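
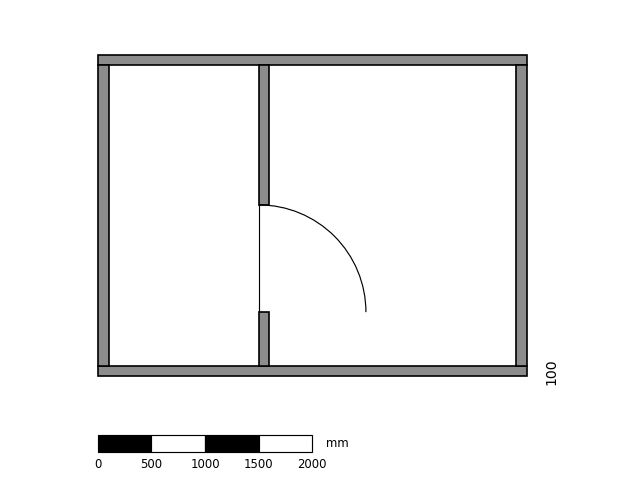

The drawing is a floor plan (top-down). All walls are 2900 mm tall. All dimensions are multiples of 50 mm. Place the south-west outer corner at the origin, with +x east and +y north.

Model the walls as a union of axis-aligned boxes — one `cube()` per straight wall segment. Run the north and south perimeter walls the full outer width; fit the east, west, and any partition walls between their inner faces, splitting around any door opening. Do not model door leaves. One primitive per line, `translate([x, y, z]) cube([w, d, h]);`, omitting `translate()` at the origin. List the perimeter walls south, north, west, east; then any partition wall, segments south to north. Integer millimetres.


cube([4000, 100, 2900]);
translate([0, 2900, 0]) cube([4000, 100, 2900]);
translate([0, 100, 0]) cube([100, 2800, 2900]);
translate([3900, 100, 0]) cube([100, 2800, 2900]);
translate([1500, 100, 0]) cube([100, 500, 2900]);
translate([1500, 1600, 0]) cube([100, 1300, 2900]);


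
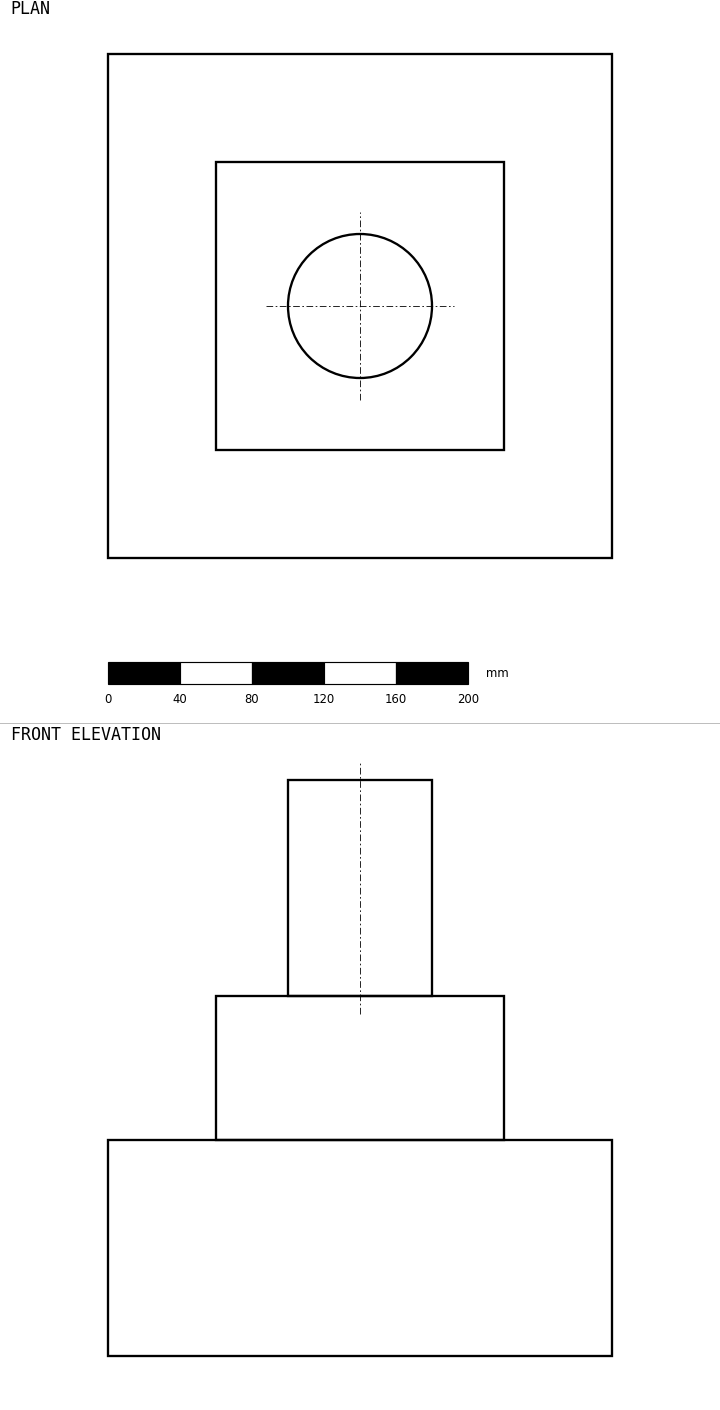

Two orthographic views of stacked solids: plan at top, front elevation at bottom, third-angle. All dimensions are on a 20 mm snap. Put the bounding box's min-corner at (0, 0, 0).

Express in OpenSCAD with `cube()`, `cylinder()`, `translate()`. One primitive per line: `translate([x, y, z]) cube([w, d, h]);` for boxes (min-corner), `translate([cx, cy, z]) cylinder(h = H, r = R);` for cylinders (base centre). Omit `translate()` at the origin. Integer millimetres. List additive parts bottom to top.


cube([280, 280, 120]);
translate([60, 60, 120]) cube([160, 160, 80]);
translate([140, 140, 200]) cylinder(h = 120, r = 40);


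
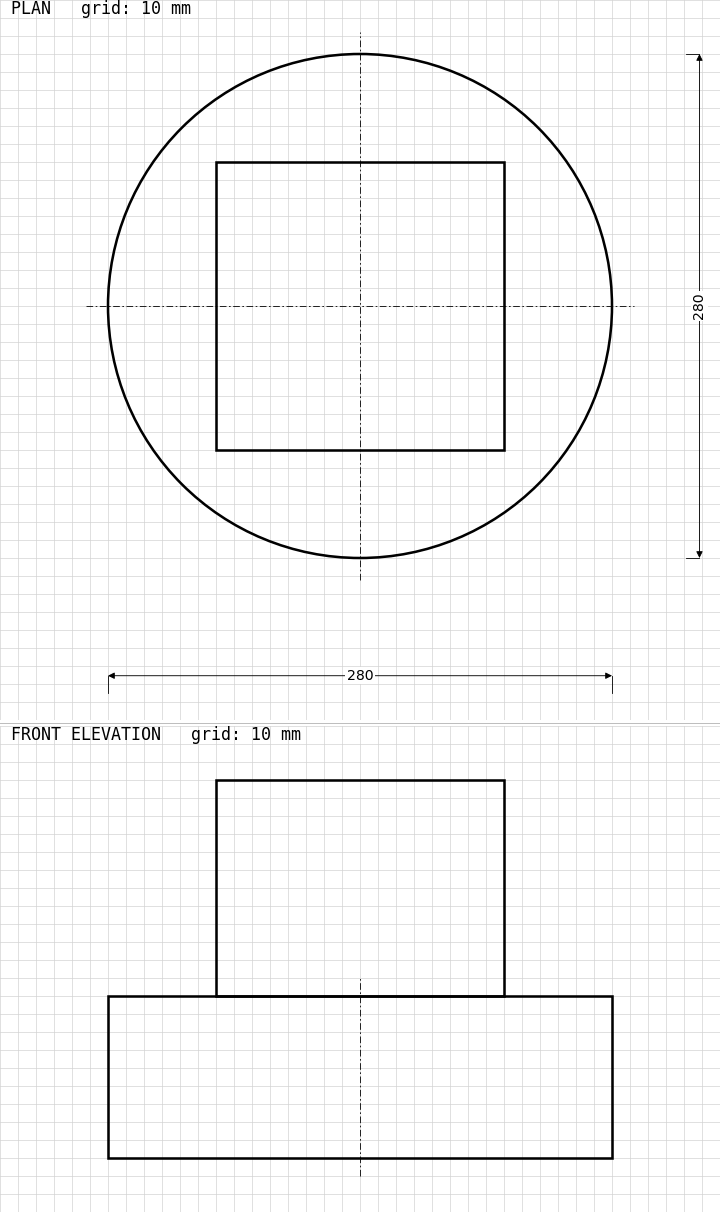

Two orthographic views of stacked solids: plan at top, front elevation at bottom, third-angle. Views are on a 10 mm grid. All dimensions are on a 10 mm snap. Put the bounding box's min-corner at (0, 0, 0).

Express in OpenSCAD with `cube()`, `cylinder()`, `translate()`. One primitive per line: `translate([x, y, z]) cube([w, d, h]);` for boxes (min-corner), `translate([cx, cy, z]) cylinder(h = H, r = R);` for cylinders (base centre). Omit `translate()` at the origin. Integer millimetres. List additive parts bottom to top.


translate([140, 140, 0]) cylinder(h = 90, r = 140);
translate([60, 60, 90]) cube([160, 160, 120]);


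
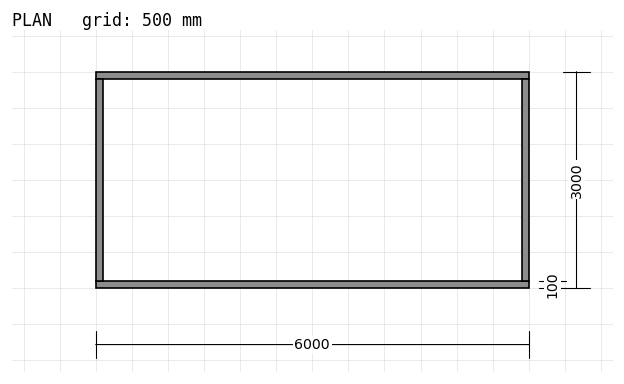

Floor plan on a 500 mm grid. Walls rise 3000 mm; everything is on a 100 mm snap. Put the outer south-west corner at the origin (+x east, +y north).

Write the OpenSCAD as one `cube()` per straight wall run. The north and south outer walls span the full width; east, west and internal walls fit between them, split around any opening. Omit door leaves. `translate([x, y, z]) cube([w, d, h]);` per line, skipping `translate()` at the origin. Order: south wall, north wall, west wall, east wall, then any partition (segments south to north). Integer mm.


cube([6000, 100, 3000]);
translate([0, 2900, 0]) cube([6000, 100, 3000]);
translate([0, 100, 0]) cube([100, 2800, 3000]);
translate([5900, 100, 0]) cube([100, 2800, 3000]);


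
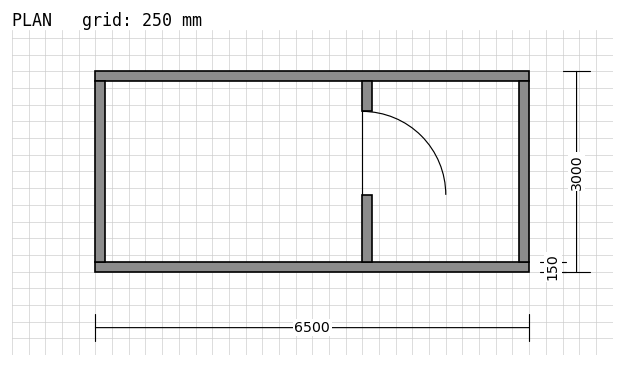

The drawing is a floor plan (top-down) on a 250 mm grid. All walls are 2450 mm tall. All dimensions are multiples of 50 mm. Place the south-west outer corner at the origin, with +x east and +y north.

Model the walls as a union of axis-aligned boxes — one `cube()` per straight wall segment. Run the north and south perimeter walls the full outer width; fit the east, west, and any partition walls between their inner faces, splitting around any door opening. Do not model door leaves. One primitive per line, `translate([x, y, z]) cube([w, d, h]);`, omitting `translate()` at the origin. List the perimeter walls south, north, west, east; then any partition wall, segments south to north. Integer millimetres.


cube([6500, 150, 2450]);
translate([0, 2850, 0]) cube([6500, 150, 2450]);
translate([0, 150, 0]) cube([150, 2700, 2450]);
translate([6350, 150, 0]) cube([150, 2700, 2450]);
translate([4000, 150, 0]) cube([150, 1000, 2450]);
translate([4000, 2400, 0]) cube([150, 450, 2450]);


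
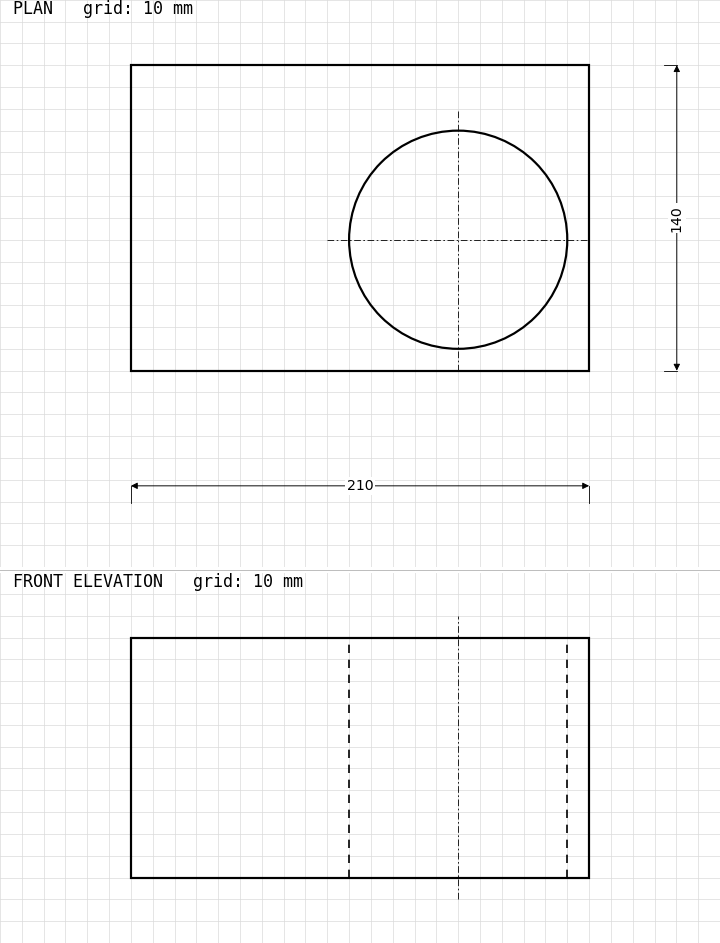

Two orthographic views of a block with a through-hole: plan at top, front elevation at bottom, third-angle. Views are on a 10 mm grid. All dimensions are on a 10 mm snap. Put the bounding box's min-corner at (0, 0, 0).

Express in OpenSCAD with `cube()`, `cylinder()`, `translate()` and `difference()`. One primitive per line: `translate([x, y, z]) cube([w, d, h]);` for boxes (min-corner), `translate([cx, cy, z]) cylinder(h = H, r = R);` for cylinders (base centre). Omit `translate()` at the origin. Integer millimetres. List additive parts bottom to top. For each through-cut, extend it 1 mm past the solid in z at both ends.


difference() {
  cube([210, 140, 110]);
  translate([150, 60, -1]) cylinder(h = 112, r = 50);
}


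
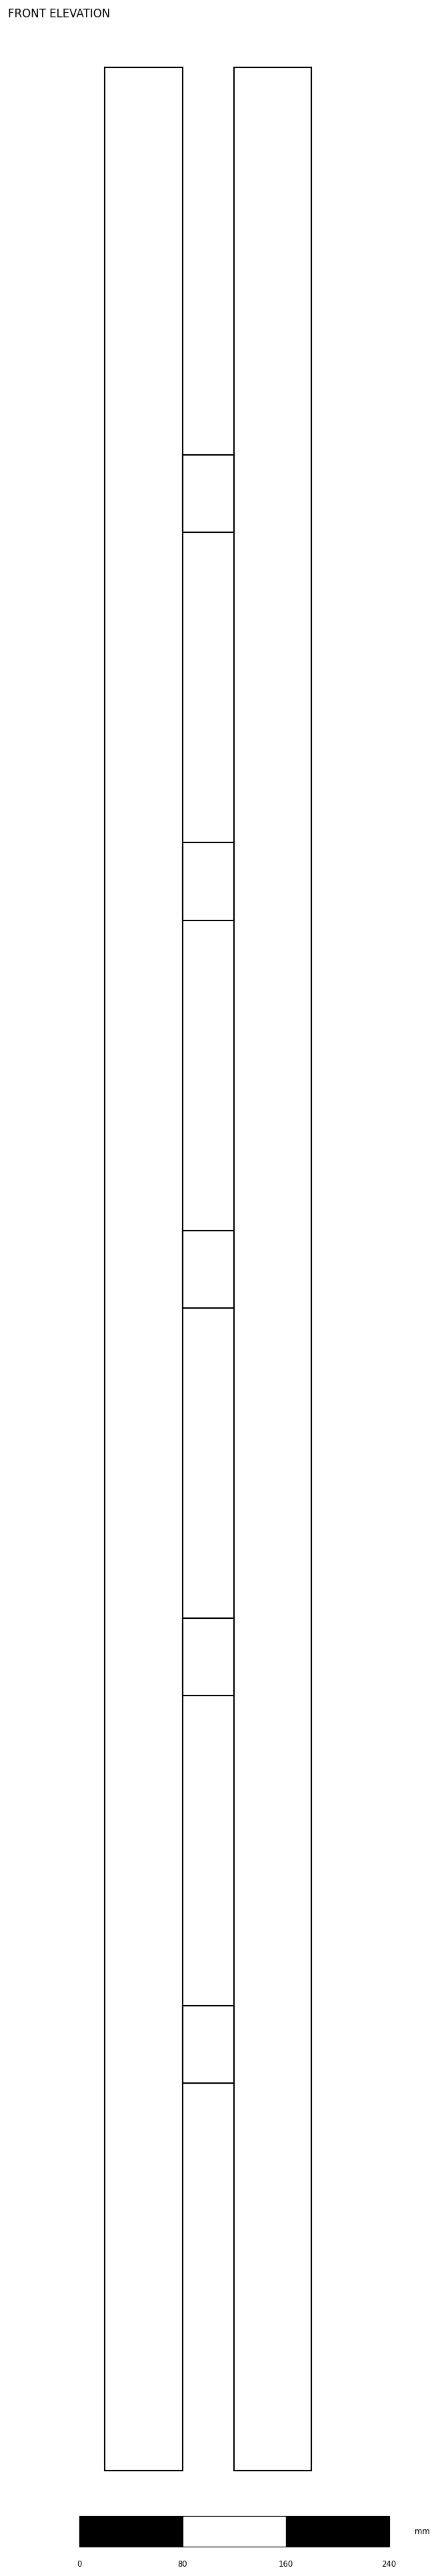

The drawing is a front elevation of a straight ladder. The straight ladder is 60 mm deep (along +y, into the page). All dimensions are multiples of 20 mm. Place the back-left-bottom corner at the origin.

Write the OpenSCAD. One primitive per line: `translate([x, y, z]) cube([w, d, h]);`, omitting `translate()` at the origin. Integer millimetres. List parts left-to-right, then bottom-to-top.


cube([60, 60, 1860]);
translate([60, 0, 300]) cube([40, 60, 60]);
translate([60, 0, 600]) cube([40, 60, 60]);
translate([60, 0, 900]) cube([40, 60, 60]);
translate([60, 0, 1200]) cube([40, 60, 60]);
translate([60, 0, 1500]) cube([40, 60, 60]);
translate([100, 0, 0]) cube([60, 60, 1860]);


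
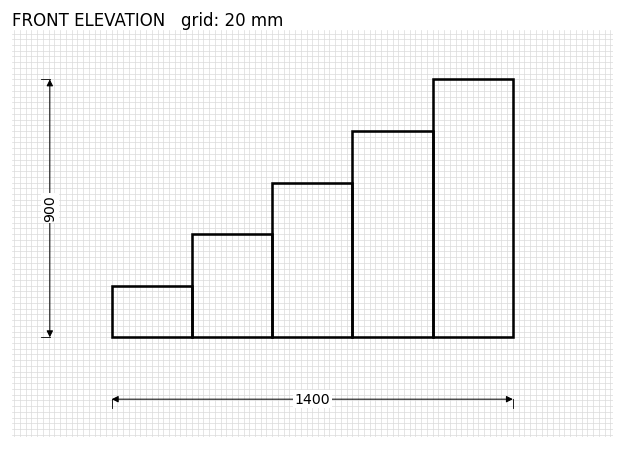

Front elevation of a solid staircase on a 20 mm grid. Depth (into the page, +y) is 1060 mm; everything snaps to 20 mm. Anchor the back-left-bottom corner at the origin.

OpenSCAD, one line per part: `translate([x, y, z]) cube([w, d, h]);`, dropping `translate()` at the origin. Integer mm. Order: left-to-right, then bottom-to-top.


cube([280, 1060, 180]);
translate([280, 0, 0]) cube([280, 1060, 360]);
translate([560, 0, 0]) cube([280, 1060, 540]);
translate([840, 0, 0]) cube([280, 1060, 720]);
translate([1120, 0, 0]) cube([280, 1060, 900]);


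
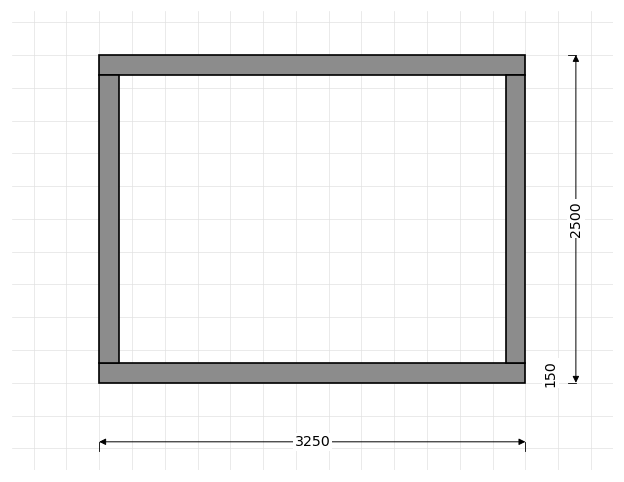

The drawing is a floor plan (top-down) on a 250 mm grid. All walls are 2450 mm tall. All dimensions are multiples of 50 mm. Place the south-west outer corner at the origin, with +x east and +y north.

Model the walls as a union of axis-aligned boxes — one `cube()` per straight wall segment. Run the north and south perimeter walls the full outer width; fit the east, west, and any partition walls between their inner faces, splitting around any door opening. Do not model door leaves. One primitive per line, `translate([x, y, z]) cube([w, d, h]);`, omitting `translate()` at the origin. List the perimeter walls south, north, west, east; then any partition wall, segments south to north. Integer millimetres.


cube([3250, 150, 2450]);
translate([0, 2350, 0]) cube([3250, 150, 2450]);
translate([0, 150, 0]) cube([150, 2200, 2450]);
translate([3100, 150, 0]) cube([150, 2200, 2450]);


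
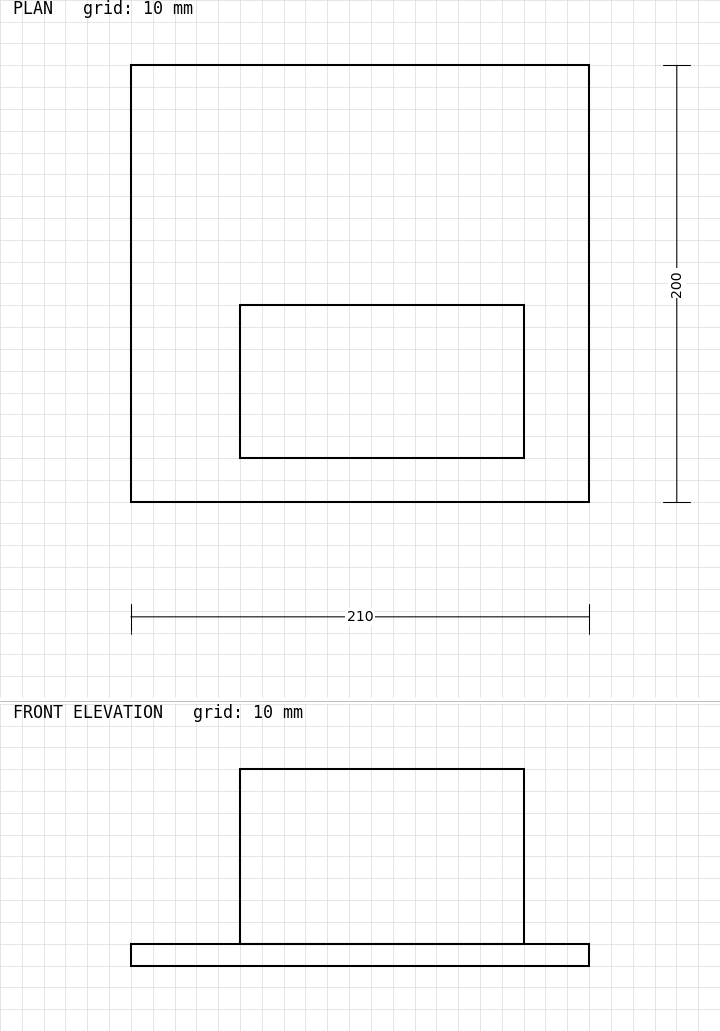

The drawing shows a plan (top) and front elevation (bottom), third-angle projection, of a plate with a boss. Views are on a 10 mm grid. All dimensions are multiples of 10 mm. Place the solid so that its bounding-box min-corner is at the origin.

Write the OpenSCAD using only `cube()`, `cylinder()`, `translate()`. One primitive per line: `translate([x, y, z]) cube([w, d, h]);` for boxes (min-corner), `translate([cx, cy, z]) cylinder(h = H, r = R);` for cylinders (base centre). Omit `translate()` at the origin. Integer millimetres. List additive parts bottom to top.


cube([210, 200, 10]);
translate([50, 20, 10]) cube([130, 70, 80]);


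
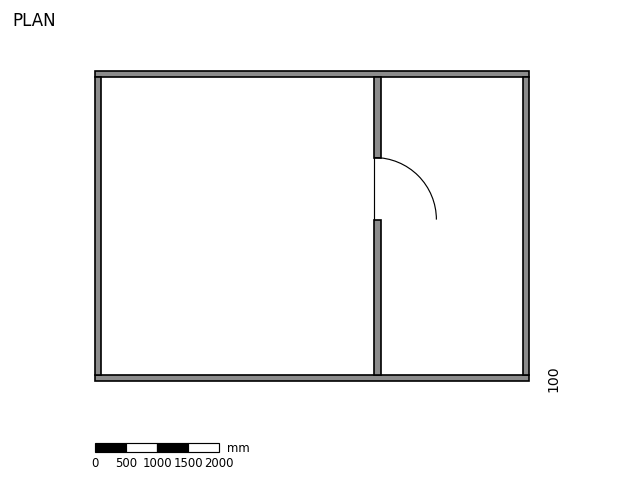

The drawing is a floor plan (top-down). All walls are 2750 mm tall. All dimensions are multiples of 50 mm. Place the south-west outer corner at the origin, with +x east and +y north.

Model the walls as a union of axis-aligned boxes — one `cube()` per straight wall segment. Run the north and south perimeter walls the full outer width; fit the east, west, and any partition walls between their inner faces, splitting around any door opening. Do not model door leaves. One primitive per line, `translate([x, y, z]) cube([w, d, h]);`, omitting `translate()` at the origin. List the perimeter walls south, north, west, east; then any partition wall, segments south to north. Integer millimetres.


cube([7000, 100, 2750]);
translate([0, 4900, 0]) cube([7000, 100, 2750]);
translate([0, 100, 0]) cube([100, 4800, 2750]);
translate([6900, 100, 0]) cube([100, 4800, 2750]);
translate([4500, 100, 0]) cube([100, 2500, 2750]);
translate([4500, 3600, 0]) cube([100, 1300, 2750]);


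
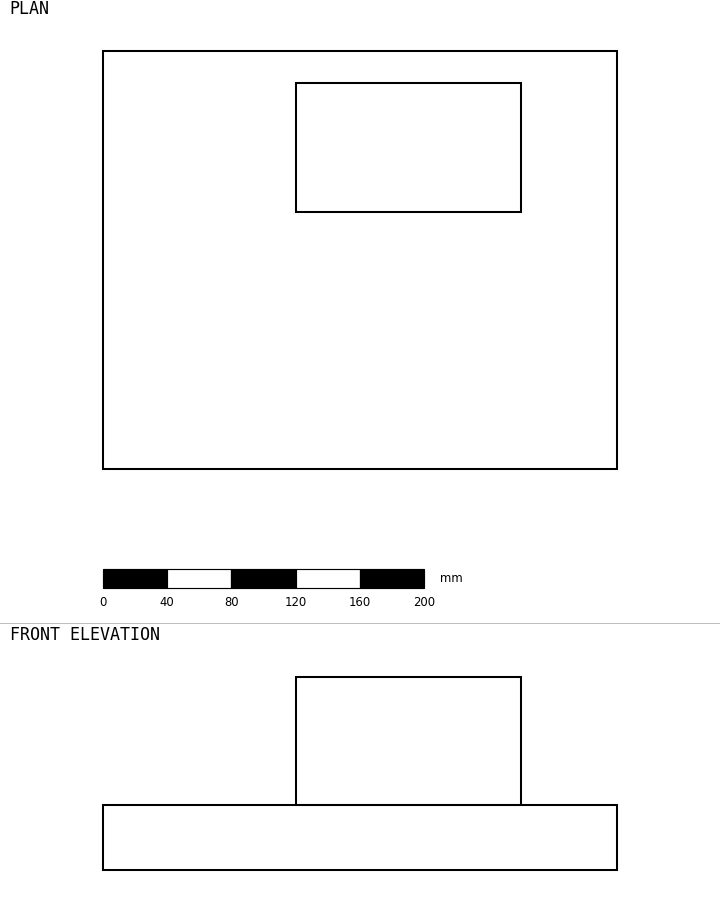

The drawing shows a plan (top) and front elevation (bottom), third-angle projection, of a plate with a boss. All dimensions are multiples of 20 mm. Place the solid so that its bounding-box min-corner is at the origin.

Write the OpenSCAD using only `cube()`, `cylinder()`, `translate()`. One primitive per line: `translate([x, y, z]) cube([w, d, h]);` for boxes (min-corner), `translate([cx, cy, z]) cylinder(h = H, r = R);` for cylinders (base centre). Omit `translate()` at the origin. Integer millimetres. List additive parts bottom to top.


cube([320, 260, 40]);
translate([120, 160, 40]) cube([140, 80, 80]);


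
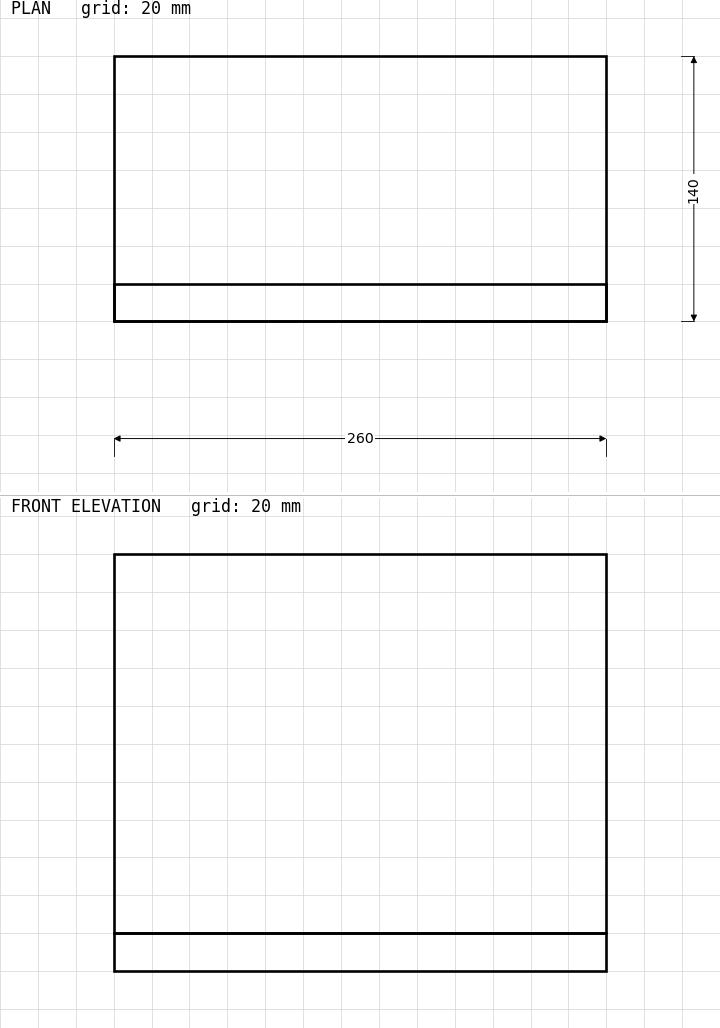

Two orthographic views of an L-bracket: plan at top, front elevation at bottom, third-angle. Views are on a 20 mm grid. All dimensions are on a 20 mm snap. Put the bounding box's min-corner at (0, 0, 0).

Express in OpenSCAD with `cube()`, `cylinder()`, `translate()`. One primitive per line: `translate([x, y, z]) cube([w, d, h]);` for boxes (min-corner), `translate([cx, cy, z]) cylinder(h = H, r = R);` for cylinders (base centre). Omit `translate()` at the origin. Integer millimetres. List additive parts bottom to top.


cube([260, 140, 20]);
translate([0, 0, 20]) cube([260, 20, 200]);


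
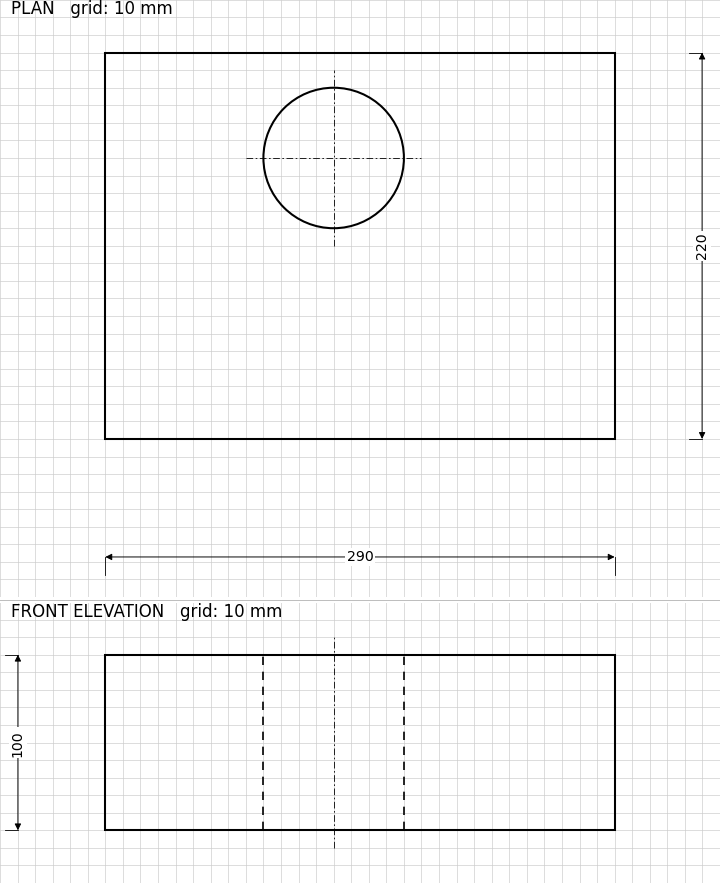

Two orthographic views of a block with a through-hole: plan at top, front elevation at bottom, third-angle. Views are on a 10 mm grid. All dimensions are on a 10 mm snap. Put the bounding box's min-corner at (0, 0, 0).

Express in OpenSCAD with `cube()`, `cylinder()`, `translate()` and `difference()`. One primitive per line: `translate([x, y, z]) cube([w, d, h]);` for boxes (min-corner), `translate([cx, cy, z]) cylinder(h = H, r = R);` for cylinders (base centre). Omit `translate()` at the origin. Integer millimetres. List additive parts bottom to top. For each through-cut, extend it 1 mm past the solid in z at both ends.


difference() {
  cube([290, 220, 100]);
  translate([130, 160, -1]) cylinder(h = 102, r = 40);
}


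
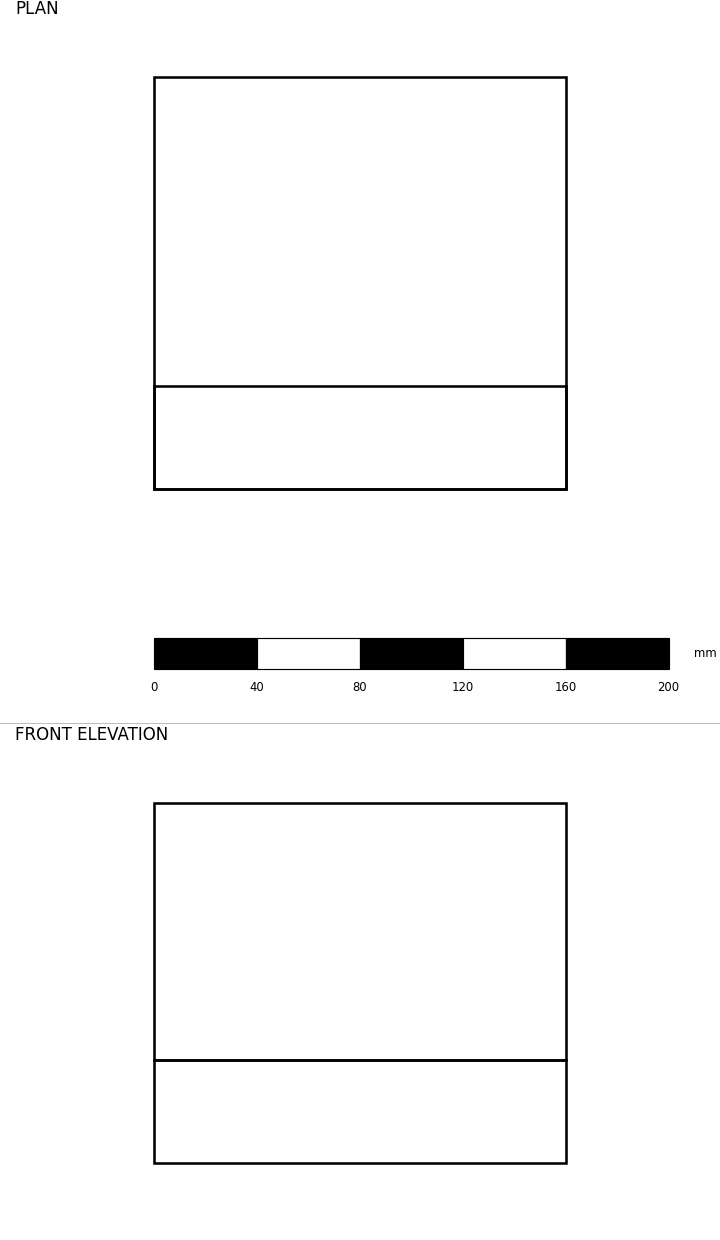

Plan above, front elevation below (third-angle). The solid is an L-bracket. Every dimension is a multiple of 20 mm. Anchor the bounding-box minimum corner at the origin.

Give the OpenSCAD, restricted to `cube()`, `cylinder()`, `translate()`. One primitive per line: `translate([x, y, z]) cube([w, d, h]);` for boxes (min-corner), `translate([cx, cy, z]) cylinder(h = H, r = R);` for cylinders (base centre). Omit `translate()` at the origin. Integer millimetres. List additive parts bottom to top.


cube([160, 160, 40]);
translate([0, 0, 40]) cube([160, 40, 100]);


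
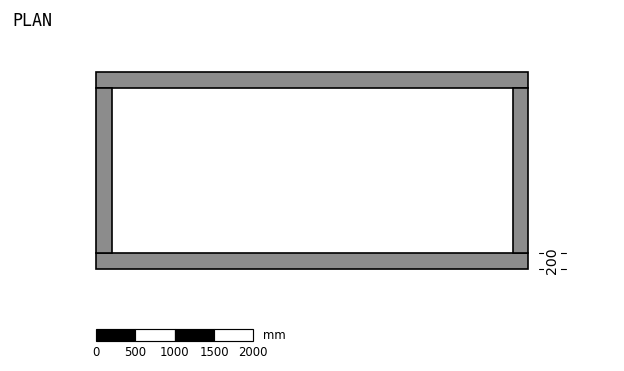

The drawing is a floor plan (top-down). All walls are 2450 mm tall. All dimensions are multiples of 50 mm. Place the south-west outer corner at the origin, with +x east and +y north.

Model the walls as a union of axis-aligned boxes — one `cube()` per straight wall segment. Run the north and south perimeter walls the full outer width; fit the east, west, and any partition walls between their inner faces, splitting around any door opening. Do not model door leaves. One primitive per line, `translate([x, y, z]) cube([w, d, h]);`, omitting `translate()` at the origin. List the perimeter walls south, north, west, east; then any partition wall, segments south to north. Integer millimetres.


cube([5500, 200, 2450]);
translate([0, 2300, 0]) cube([5500, 200, 2450]);
translate([0, 200, 0]) cube([200, 2100, 2450]);
translate([5300, 200, 0]) cube([200, 2100, 2450]);


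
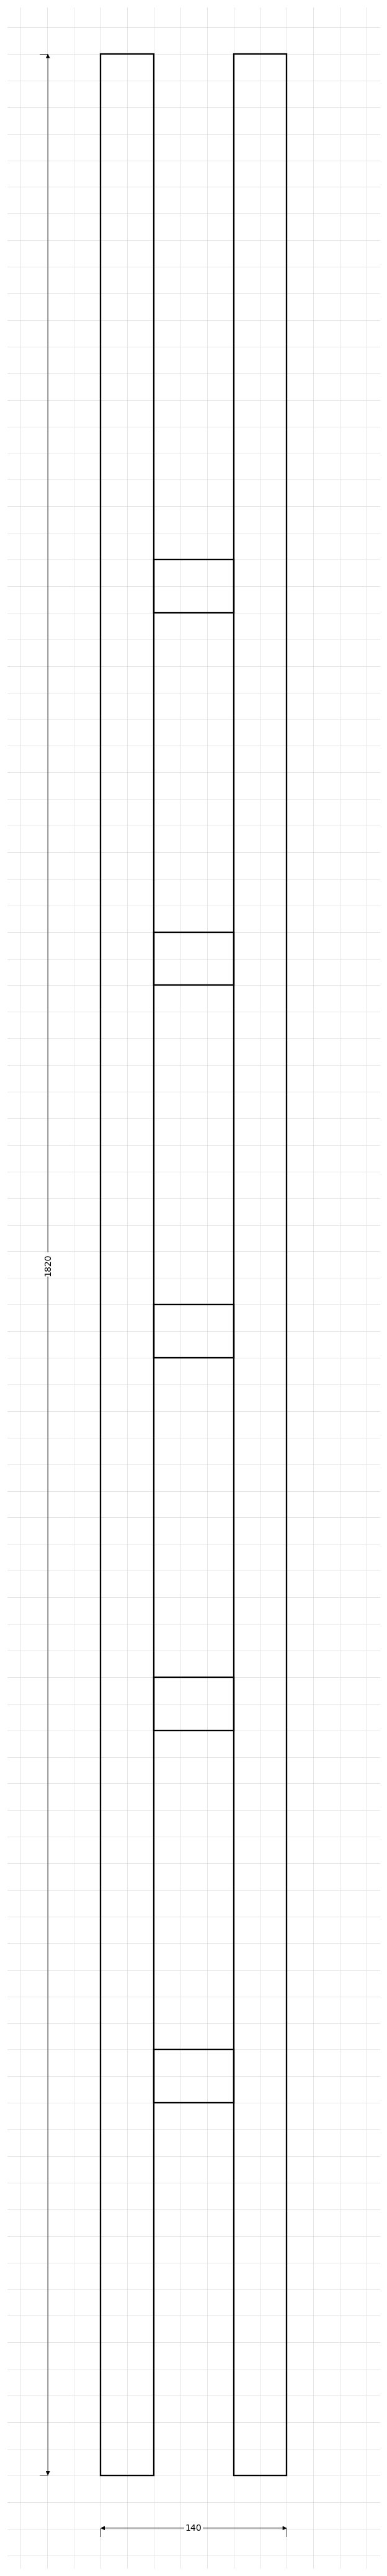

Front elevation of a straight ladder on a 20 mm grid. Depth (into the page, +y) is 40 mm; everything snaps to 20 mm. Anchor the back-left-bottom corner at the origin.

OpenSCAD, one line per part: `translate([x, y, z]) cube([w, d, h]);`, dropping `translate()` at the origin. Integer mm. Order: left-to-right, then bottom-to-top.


cube([40, 40, 1820]);
translate([40, 0, 280]) cube([60, 40, 40]);
translate([40, 0, 560]) cube([60, 40, 40]);
translate([40, 0, 840]) cube([60, 40, 40]);
translate([40, 0, 1120]) cube([60, 40, 40]);
translate([40, 0, 1400]) cube([60, 40, 40]);
translate([100, 0, 0]) cube([40, 40, 1820]);


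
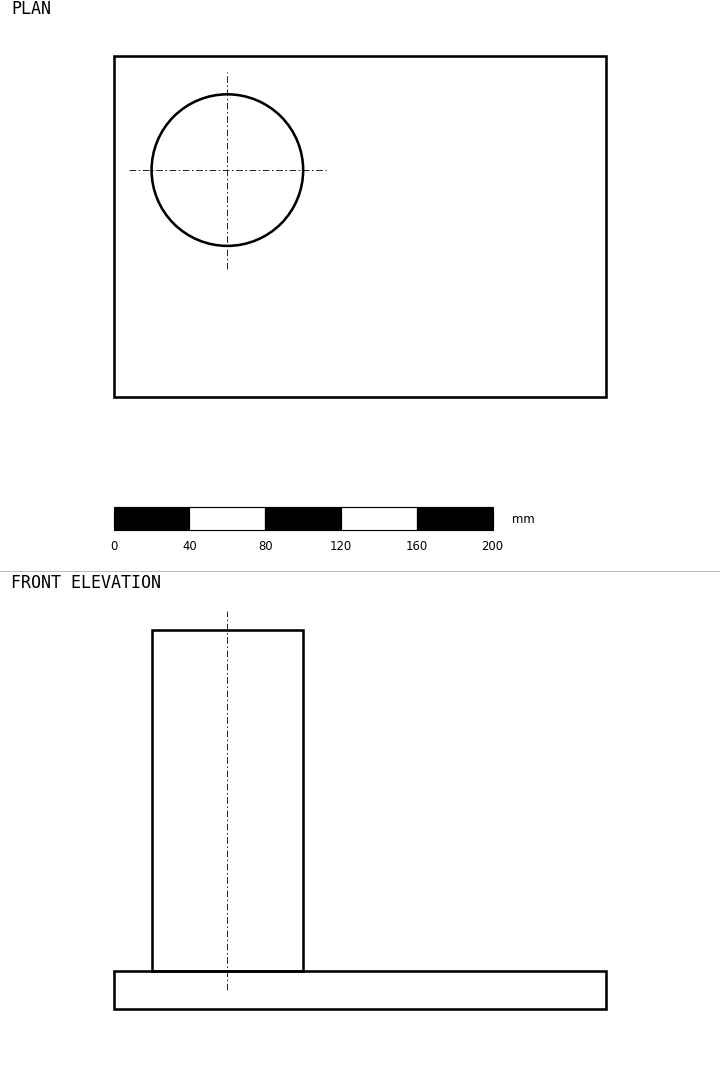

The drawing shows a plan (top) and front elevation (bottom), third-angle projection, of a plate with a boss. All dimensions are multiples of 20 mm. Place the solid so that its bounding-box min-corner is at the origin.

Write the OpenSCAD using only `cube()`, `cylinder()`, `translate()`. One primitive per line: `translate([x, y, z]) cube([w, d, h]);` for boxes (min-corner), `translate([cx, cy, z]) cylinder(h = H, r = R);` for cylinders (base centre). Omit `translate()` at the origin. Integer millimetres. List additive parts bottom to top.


cube([260, 180, 20]);
translate([60, 120, 20]) cylinder(h = 180, r = 40);


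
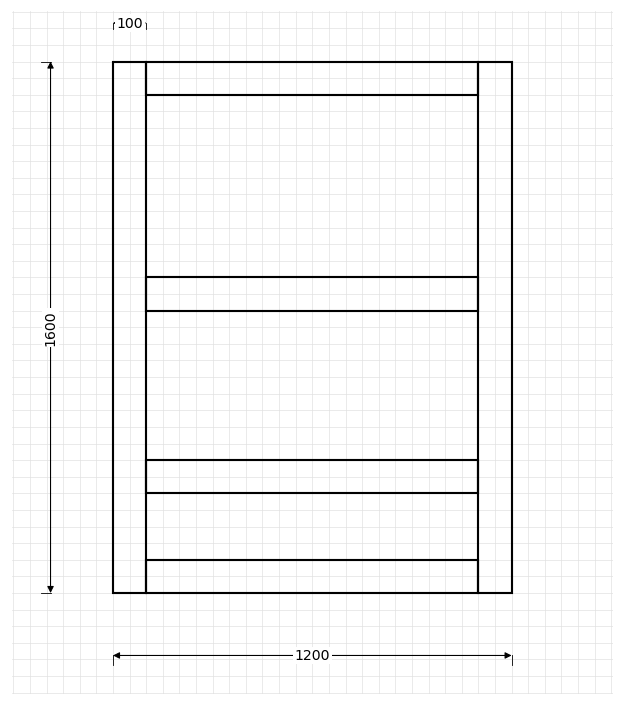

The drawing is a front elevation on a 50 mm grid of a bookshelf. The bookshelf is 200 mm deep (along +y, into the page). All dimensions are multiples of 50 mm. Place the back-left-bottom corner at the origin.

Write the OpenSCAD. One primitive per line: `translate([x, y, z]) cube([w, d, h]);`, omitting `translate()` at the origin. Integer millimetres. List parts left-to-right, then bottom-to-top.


cube([100, 200, 1600]);
translate([100, 0, 0]) cube([1000, 200, 100]);
translate([100, 0, 300]) cube([1000, 200, 100]);
translate([100, 0, 850]) cube([1000, 200, 100]);
translate([100, 0, 1500]) cube([1000, 200, 100]);
translate([1100, 0, 0]) cube([100, 200, 1600]);


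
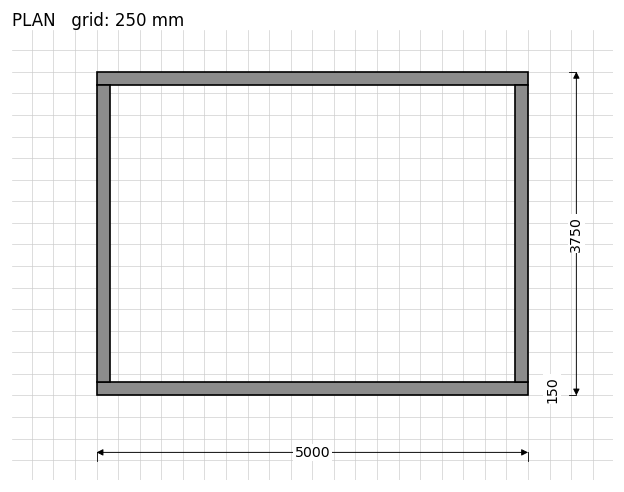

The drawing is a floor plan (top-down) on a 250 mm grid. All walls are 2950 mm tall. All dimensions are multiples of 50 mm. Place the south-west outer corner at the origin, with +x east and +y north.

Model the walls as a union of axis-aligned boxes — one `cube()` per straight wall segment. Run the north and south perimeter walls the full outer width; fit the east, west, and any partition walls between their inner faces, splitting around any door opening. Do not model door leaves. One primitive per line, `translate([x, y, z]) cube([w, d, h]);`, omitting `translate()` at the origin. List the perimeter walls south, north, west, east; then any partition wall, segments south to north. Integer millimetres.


cube([5000, 150, 2950]);
translate([0, 3600, 0]) cube([5000, 150, 2950]);
translate([0, 150, 0]) cube([150, 3450, 2950]);
translate([4850, 150, 0]) cube([150, 3450, 2950]);


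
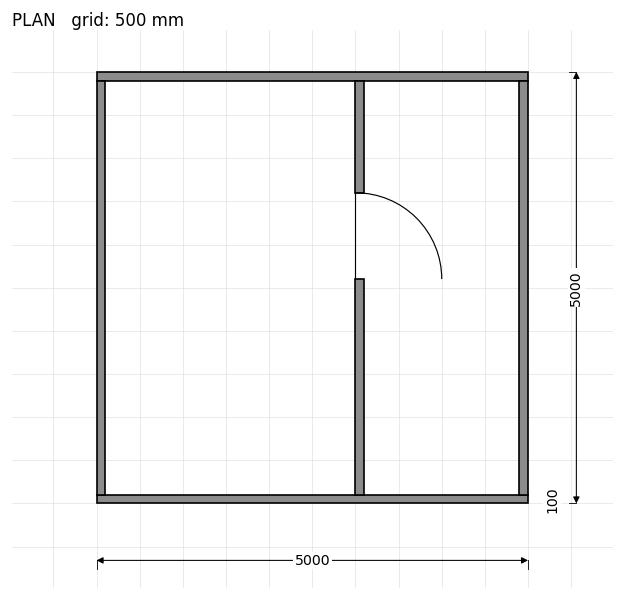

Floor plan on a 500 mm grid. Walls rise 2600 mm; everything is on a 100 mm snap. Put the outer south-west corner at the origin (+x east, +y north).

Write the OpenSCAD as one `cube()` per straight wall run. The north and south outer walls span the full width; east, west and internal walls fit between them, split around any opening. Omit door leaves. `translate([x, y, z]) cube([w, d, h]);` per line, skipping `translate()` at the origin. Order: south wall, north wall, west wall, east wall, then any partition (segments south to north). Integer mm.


cube([5000, 100, 2600]);
translate([0, 4900, 0]) cube([5000, 100, 2600]);
translate([0, 100, 0]) cube([100, 4800, 2600]);
translate([4900, 100, 0]) cube([100, 4800, 2600]);
translate([3000, 100, 0]) cube([100, 2500, 2600]);
translate([3000, 3600, 0]) cube([100, 1300, 2600]);


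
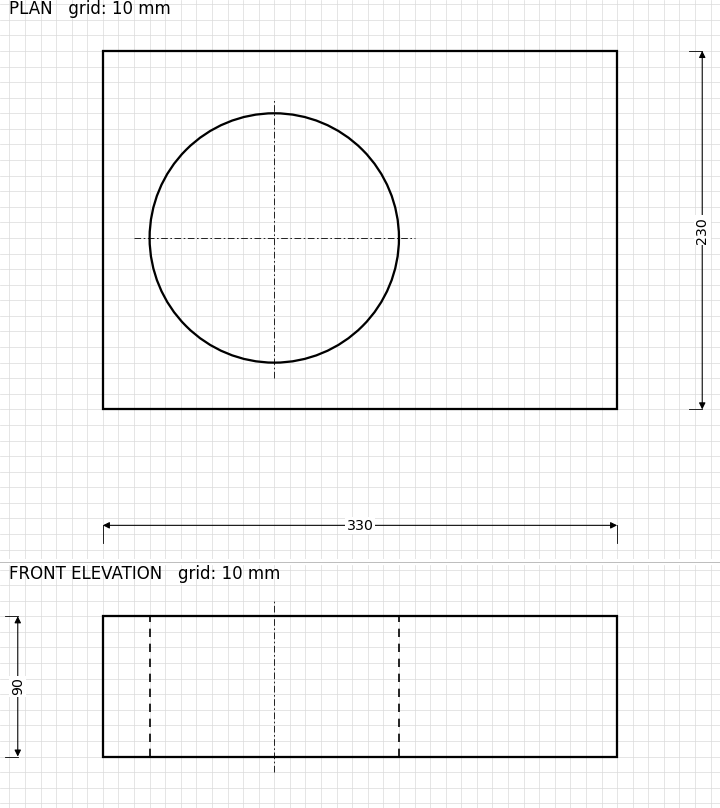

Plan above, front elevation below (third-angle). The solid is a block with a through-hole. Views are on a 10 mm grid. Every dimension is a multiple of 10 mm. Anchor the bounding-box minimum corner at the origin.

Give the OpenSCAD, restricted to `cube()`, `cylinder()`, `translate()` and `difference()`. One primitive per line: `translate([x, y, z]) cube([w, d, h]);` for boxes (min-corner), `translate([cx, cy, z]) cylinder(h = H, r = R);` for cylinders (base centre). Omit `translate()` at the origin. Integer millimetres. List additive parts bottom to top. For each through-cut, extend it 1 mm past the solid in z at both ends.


difference() {
  cube([330, 230, 90]);
  translate([110, 110, -1]) cylinder(h = 92, r = 80);
}


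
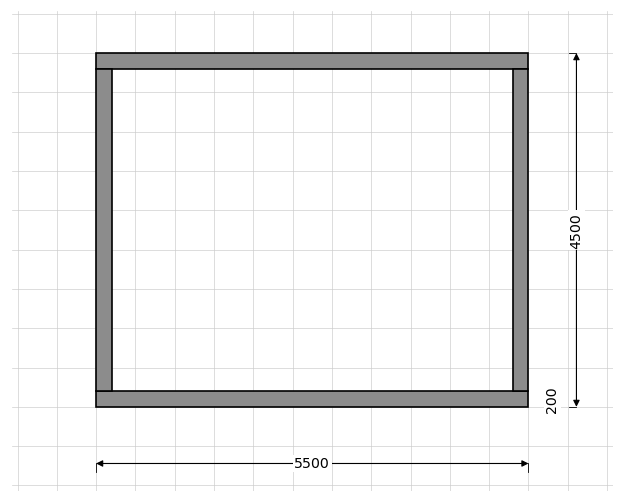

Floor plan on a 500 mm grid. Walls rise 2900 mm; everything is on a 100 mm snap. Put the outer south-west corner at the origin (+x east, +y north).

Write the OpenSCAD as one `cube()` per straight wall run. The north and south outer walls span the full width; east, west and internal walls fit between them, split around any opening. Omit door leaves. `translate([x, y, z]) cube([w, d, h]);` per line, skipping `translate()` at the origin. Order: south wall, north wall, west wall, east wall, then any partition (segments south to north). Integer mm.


cube([5500, 200, 2900]);
translate([0, 4300, 0]) cube([5500, 200, 2900]);
translate([0, 200, 0]) cube([200, 4100, 2900]);
translate([5300, 200, 0]) cube([200, 4100, 2900]);


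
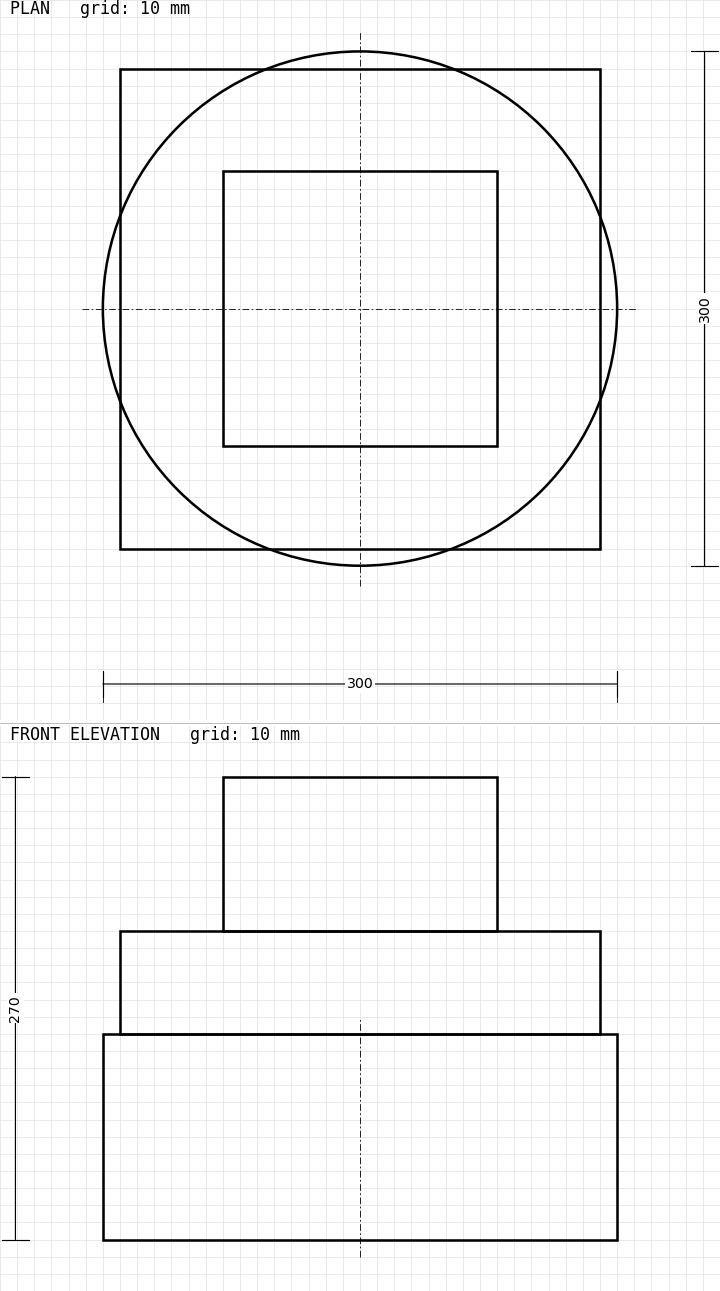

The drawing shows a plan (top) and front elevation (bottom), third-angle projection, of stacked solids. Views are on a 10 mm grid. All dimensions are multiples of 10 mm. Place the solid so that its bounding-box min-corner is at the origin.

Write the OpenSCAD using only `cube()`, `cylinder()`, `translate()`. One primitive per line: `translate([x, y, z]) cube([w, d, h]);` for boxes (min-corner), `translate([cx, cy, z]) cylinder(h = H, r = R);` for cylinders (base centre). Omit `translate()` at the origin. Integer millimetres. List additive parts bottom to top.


translate([150, 150, 0]) cylinder(h = 120, r = 150);
translate([10, 10, 120]) cube([280, 280, 60]);
translate([70, 70, 180]) cube([160, 160, 90]);


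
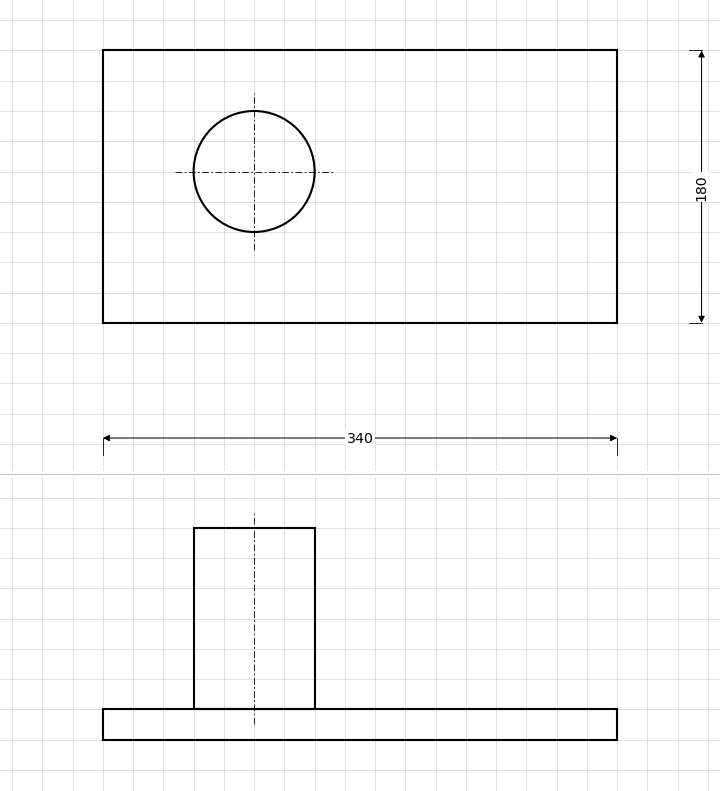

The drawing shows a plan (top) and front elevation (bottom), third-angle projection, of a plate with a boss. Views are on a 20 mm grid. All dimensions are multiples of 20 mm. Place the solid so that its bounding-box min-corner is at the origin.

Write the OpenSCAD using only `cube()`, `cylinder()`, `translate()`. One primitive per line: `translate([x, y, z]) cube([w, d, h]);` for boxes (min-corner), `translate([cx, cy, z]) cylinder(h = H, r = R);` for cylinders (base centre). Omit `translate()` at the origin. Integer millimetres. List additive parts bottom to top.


cube([340, 180, 20]);
translate([100, 100, 20]) cylinder(h = 120, r = 40);


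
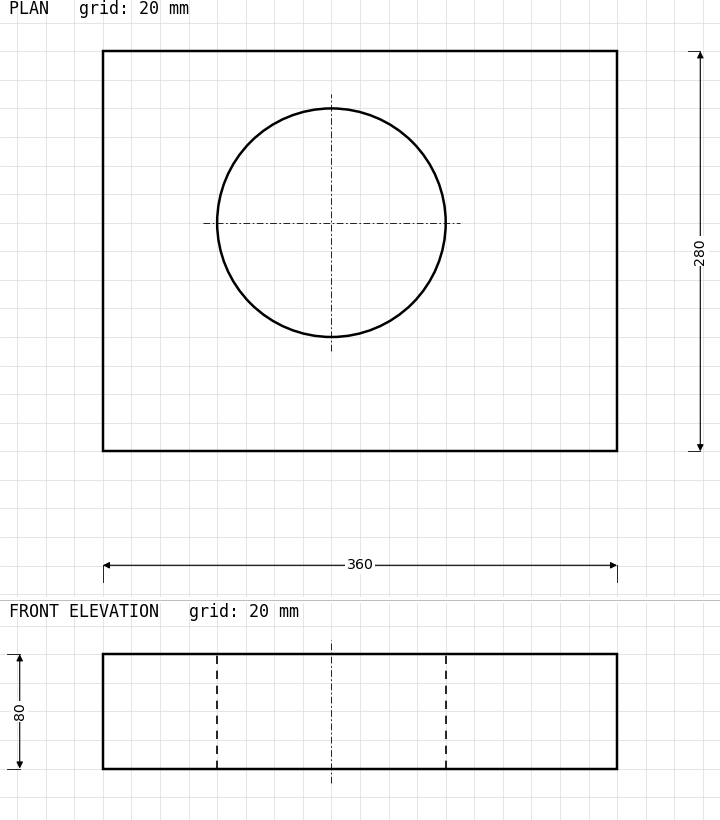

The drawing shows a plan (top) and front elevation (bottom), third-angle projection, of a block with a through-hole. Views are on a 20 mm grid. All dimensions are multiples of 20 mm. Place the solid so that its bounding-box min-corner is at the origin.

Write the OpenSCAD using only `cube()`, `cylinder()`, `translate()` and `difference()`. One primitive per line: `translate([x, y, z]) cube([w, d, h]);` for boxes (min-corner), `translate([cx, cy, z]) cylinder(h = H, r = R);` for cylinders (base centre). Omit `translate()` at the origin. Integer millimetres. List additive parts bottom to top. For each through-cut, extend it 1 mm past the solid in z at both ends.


difference() {
  cube([360, 280, 80]);
  translate([160, 160, -1]) cylinder(h = 82, r = 80);
}


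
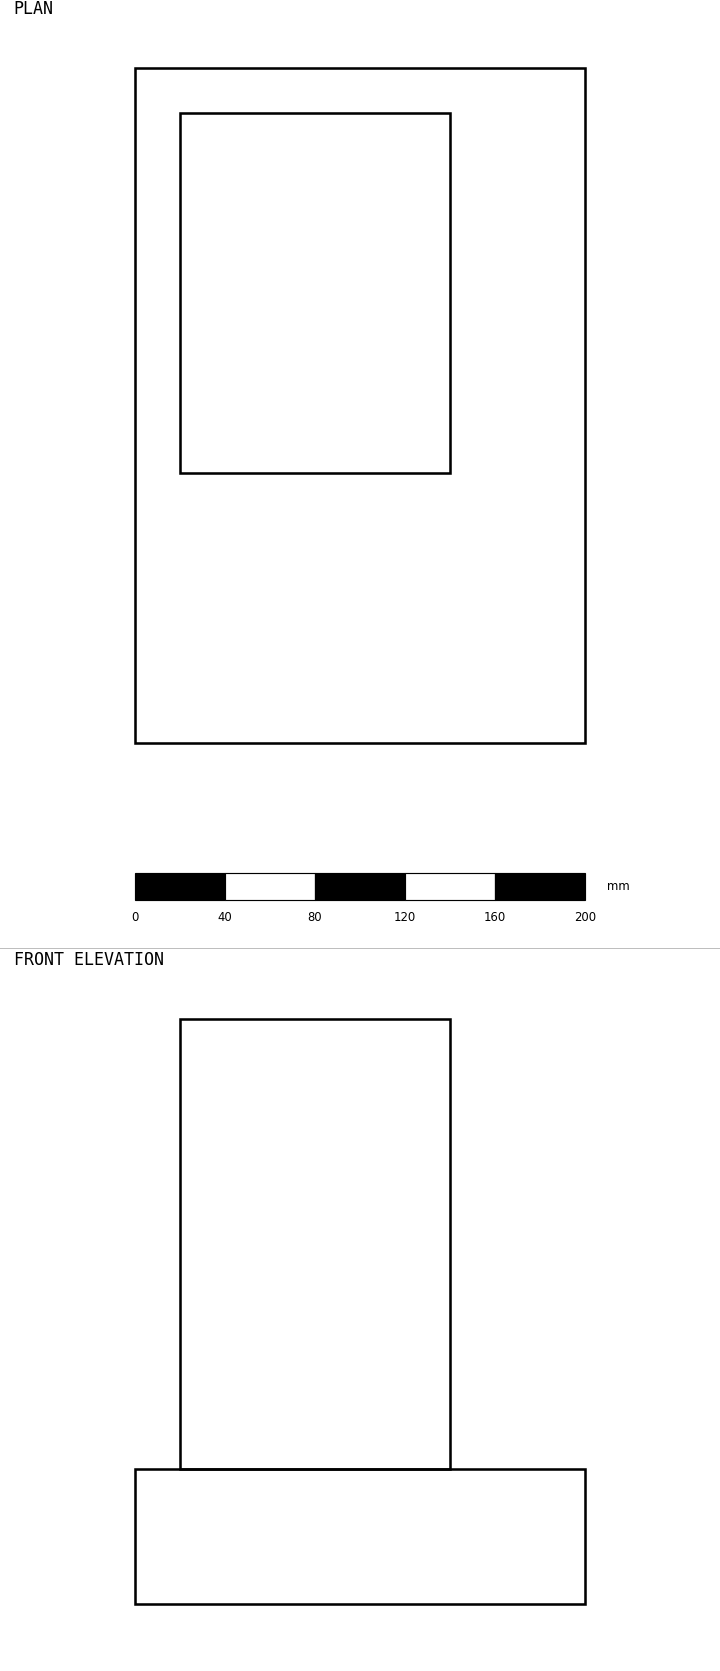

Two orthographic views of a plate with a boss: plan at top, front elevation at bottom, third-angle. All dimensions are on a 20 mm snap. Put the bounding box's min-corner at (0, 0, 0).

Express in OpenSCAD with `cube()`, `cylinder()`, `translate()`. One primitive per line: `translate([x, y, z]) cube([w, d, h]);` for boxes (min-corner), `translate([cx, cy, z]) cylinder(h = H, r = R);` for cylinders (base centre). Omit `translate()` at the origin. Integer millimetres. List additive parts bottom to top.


cube([200, 300, 60]);
translate([20, 120, 60]) cube([120, 160, 200]);


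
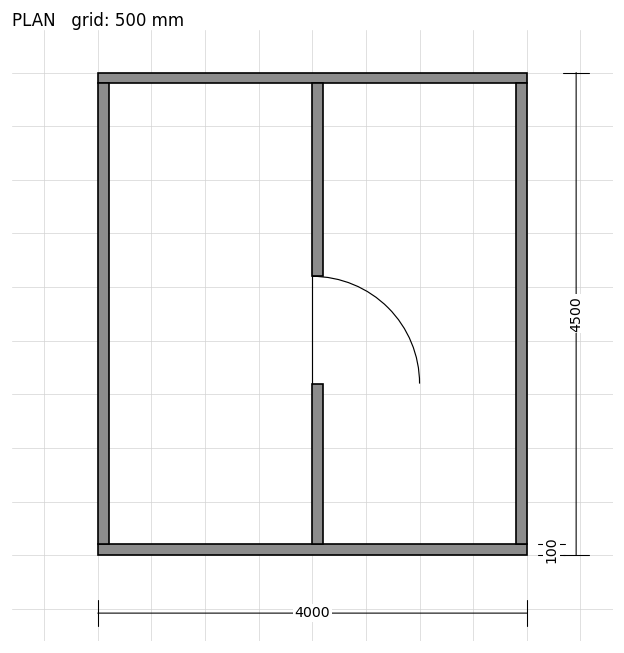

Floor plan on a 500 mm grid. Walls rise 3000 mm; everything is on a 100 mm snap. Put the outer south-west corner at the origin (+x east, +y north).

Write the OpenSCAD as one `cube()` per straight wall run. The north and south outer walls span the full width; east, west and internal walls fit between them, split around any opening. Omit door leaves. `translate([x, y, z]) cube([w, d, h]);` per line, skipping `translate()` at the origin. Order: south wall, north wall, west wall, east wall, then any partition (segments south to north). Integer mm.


cube([4000, 100, 3000]);
translate([0, 4400, 0]) cube([4000, 100, 3000]);
translate([0, 100, 0]) cube([100, 4300, 3000]);
translate([3900, 100, 0]) cube([100, 4300, 3000]);
translate([2000, 100, 0]) cube([100, 1500, 3000]);
translate([2000, 2600, 0]) cube([100, 1800, 3000]);


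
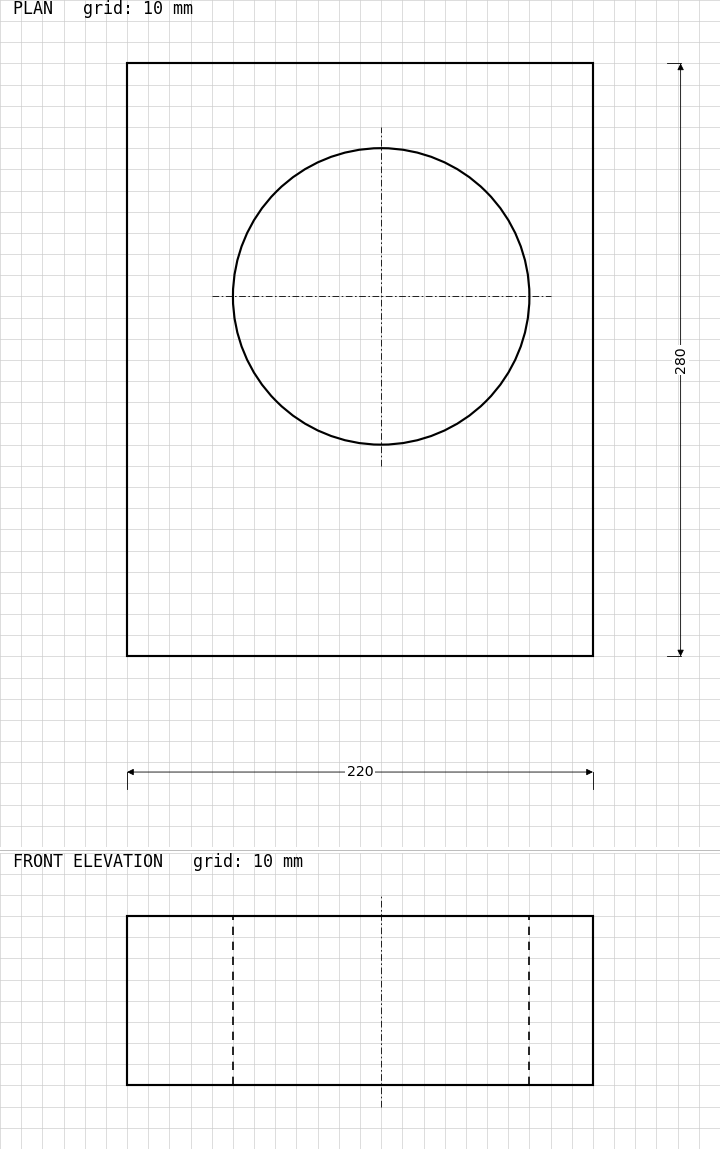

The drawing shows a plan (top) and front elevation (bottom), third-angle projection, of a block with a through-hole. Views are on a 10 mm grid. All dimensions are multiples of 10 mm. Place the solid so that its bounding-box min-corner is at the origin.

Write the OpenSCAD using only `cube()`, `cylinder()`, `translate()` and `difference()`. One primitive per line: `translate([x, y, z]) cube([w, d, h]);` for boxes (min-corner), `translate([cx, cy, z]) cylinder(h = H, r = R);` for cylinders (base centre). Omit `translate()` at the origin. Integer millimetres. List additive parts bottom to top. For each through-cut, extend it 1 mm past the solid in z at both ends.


difference() {
  cube([220, 280, 80]);
  translate([120, 170, -1]) cylinder(h = 82, r = 70);
}


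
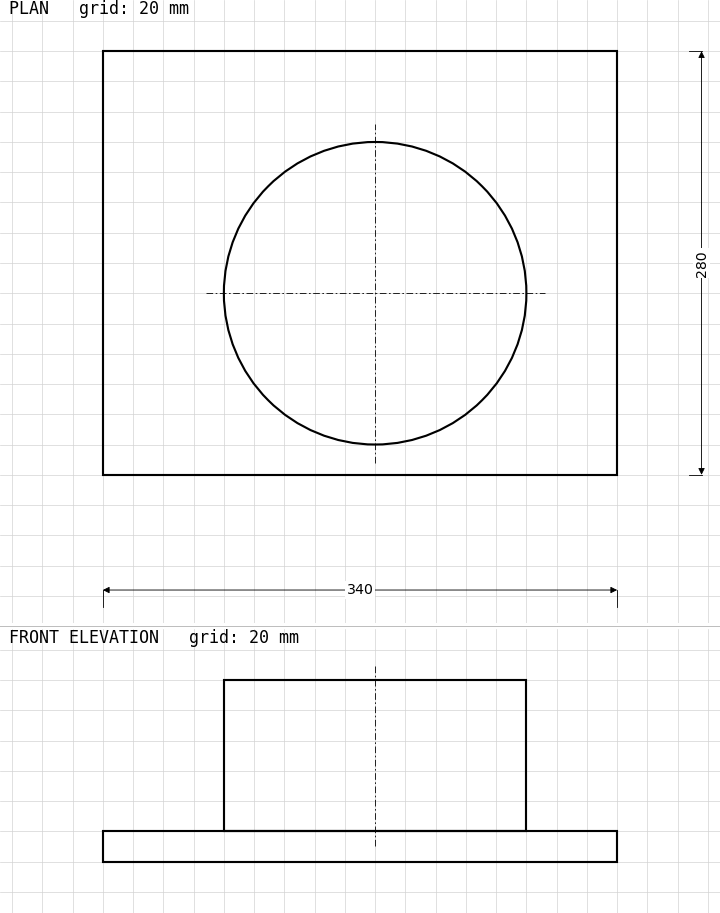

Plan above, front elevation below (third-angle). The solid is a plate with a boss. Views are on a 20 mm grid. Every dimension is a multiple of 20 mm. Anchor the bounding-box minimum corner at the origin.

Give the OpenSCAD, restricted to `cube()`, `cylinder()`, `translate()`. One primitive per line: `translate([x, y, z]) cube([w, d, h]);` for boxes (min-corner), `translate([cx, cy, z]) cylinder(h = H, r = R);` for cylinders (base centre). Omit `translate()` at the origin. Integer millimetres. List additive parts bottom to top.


cube([340, 280, 20]);
translate([180, 120, 20]) cylinder(h = 100, r = 100);


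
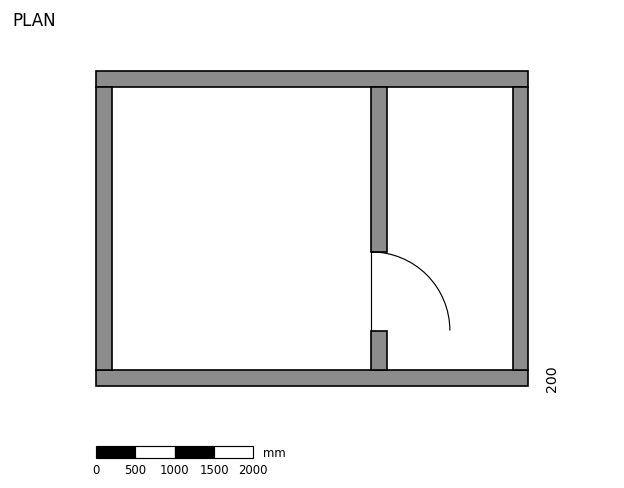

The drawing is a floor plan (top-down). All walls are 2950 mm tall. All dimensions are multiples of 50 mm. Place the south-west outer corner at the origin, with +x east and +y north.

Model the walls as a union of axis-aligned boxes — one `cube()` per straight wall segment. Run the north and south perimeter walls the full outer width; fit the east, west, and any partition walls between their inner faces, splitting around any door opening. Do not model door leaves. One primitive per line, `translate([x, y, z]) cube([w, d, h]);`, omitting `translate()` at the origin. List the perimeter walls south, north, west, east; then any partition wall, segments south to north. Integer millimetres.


cube([5500, 200, 2950]);
translate([0, 3800, 0]) cube([5500, 200, 2950]);
translate([0, 200, 0]) cube([200, 3600, 2950]);
translate([5300, 200, 0]) cube([200, 3600, 2950]);
translate([3500, 200, 0]) cube([200, 500, 2950]);
translate([3500, 1700, 0]) cube([200, 2100, 2950]);


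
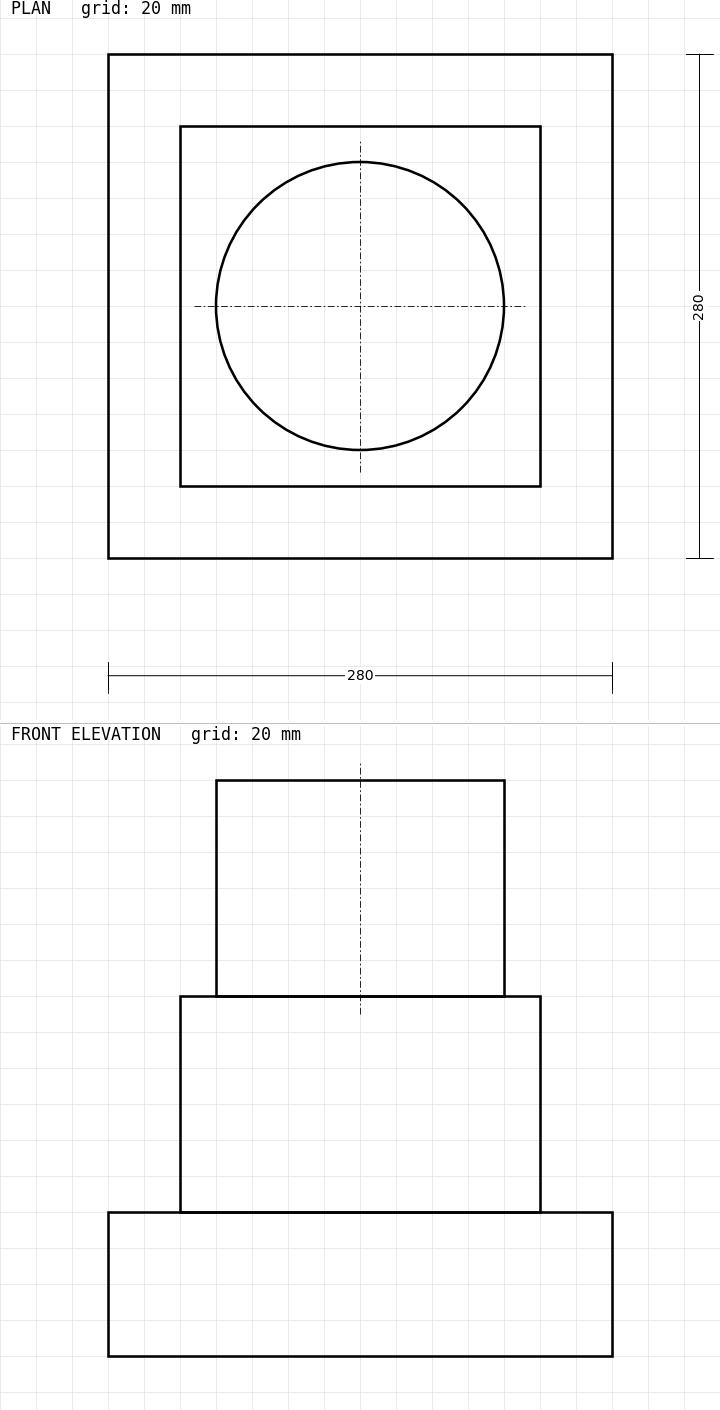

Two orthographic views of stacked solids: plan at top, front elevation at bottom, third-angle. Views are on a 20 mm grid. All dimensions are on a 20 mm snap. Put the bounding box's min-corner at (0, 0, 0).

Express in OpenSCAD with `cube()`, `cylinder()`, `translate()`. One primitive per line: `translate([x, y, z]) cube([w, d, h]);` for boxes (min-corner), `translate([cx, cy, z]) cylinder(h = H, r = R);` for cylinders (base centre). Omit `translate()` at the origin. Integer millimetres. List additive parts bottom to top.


cube([280, 280, 80]);
translate([40, 40, 80]) cube([200, 200, 120]);
translate([140, 140, 200]) cylinder(h = 120, r = 80);


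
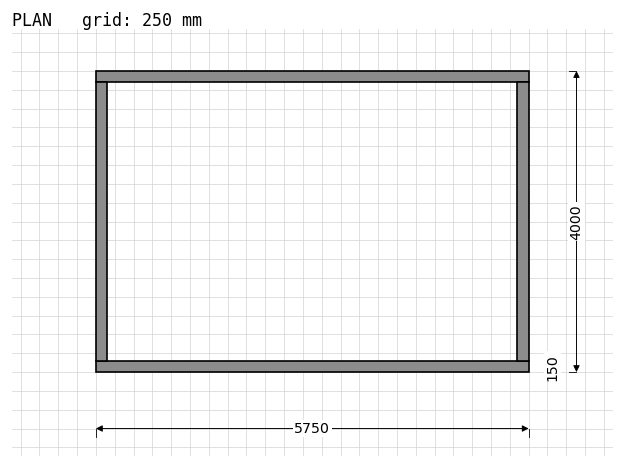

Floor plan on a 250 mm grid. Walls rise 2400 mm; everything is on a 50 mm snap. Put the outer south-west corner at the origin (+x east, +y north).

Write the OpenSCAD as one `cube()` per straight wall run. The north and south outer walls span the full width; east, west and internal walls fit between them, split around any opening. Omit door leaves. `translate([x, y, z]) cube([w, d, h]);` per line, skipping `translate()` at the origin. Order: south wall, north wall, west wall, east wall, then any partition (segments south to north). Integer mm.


cube([5750, 150, 2400]);
translate([0, 3850, 0]) cube([5750, 150, 2400]);
translate([0, 150, 0]) cube([150, 3700, 2400]);
translate([5600, 150, 0]) cube([150, 3700, 2400]);


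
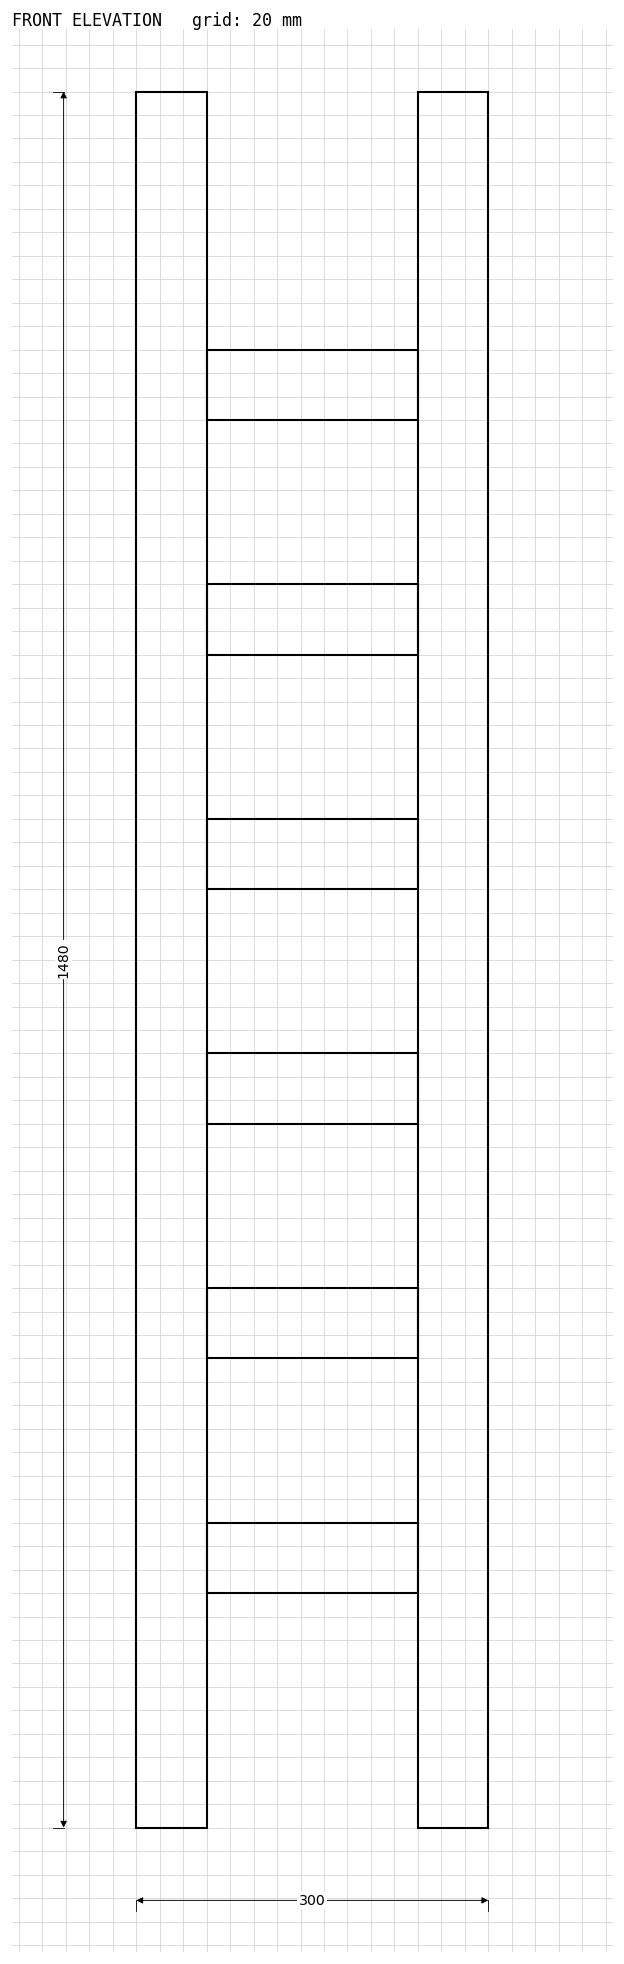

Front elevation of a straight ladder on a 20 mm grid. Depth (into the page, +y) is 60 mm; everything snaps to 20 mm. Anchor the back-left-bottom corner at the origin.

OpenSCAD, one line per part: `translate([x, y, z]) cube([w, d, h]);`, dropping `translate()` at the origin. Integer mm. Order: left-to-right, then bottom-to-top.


cube([60, 60, 1480]);
translate([60, 0, 200]) cube([180, 60, 60]);
translate([60, 0, 400]) cube([180, 60, 60]);
translate([60, 0, 600]) cube([180, 60, 60]);
translate([60, 0, 800]) cube([180, 60, 60]);
translate([60, 0, 1000]) cube([180, 60, 60]);
translate([60, 0, 1200]) cube([180, 60, 60]);
translate([240, 0, 0]) cube([60, 60, 1480]);


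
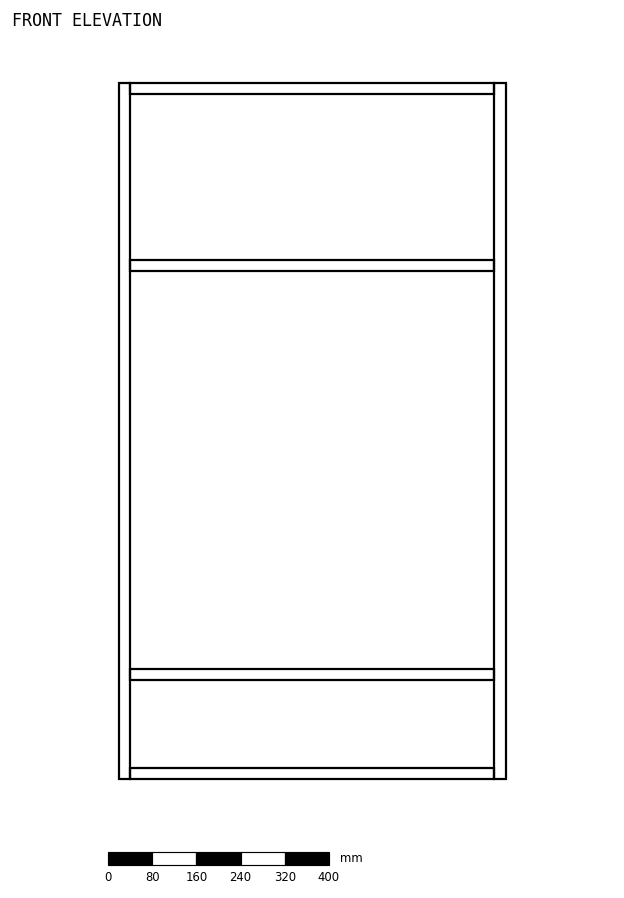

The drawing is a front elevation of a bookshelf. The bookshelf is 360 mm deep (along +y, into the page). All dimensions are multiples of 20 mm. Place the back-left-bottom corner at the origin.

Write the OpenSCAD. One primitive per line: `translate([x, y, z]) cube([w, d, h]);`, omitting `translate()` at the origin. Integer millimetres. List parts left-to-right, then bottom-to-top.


cube([20, 360, 1260]);
translate([20, 0, 0]) cube([660, 360, 20]);
translate([20, 0, 180]) cube([660, 360, 20]);
translate([20, 0, 920]) cube([660, 360, 20]);
translate([20, 0, 1240]) cube([660, 360, 20]);
translate([680, 0, 0]) cube([20, 360, 1260]);


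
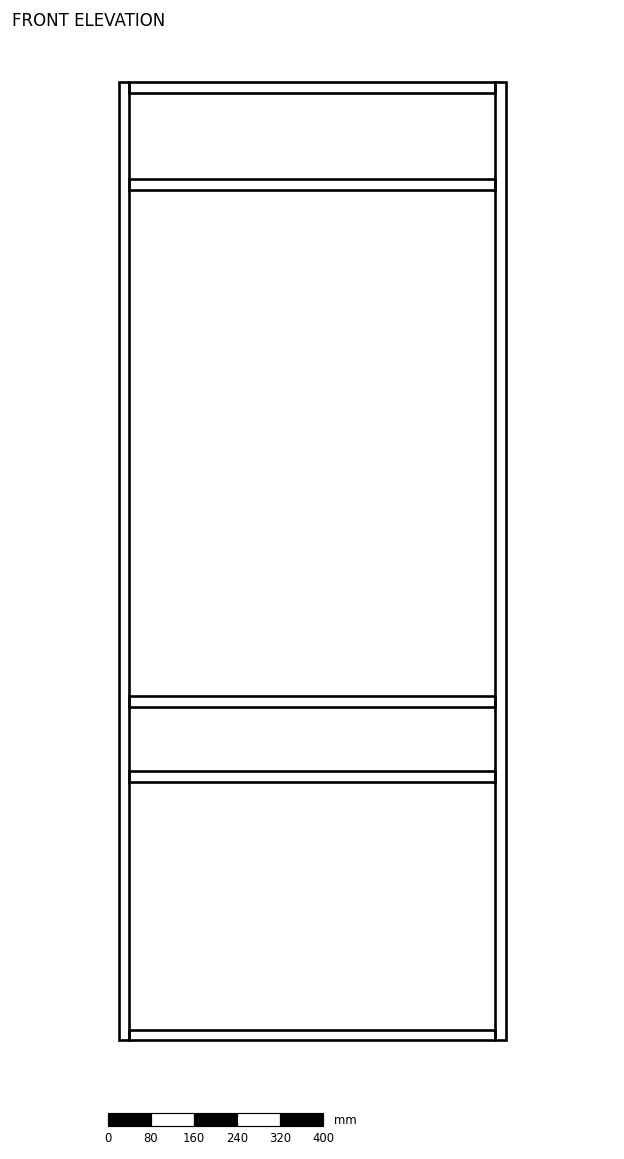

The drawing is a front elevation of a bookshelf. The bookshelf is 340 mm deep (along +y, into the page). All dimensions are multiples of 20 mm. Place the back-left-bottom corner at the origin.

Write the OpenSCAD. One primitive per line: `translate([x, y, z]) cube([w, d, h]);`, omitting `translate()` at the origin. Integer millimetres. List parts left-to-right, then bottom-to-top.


cube([20, 340, 1780]);
translate([20, 0, 0]) cube([680, 340, 20]);
translate([20, 0, 480]) cube([680, 340, 20]);
translate([20, 0, 620]) cube([680, 340, 20]);
translate([20, 0, 1580]) cube([680, 340, 20]);
translate([20, 0, 1760]) cube([680, 340, 20]);
translate([700, 0, 0]) cube([20, 340, 1780]);
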